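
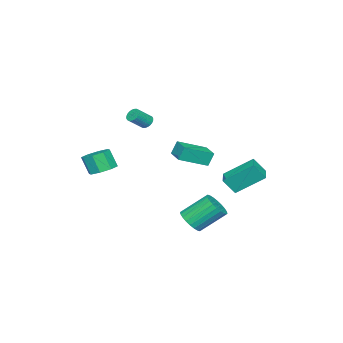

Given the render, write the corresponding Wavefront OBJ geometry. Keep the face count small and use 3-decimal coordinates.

v -1.712 0.853 1.139
v -1.987 1.09 2.028
v -0.863 1.797 1.15
v -1.138 2.034 2.038
v -0.402 -0.334 1.862
v -0.677 -0.097 2.75
v 0.447 0.61 1.872
v 0.172 0.847 2.761
v -3.419 -3.653 2.651
v -3.06 -3.362 2.434
v -2.223 -3.815 3.213
v -2.581 -4.107 3.429
v -3.128 -3.241 2.577
v -2.29 -3.694 3.356
v -3.239 -3.183 2.731
v -2.402 -3.636 3.51
v -3.378 -3.196 2.873
v -2.541 -3.649 3.652
v -3.523 -3.279 2.981
v -2.686 -3.732 3.76
v -3.653 -3.419 3.039
v -2.815 -3.872 3.817
v -3.746 -3.595 3.037
v -2.909 -4.048 3.816
v -3.79 -3.779 2.977
v -2.952 -4.232 3.755
v -3.777 -3.945 2.867
v -2.94 -4.398 3.646
v -3.71 -4.066 2.724
v -2.872 -4.519 3.503
v -3.598 -4.124 2.57
v -2.761 -4.577 3.349
v -3.459 -4.111 2.428
v -2.622 -4.564 3.207
v -3.314 -4.028 2.32
v -2.477 -4.481 3.099
v -3.185 -3.888 2.263
v -2.347 -4.341 3.041
v -3.091 -3.712 2.264
v -2.254 -4.165 3.043
v -3.048 -3.528 2.325
v -2.21 -3.981 3.103
v 2.737 -2.908 1.192
v 3.541 -2.622 1.364
v 3.486 -3.166 2.521
v 2.683 -3.452 2.348
v 3.071 -2.187 1.547
v 3.016 -2.732 2.704
v 2.405 -2.174 1.521
v 2.35 -2.719 2.678
v 1.935 -2.591 1.302
v 1.88 -3.136 2.459
v 1.934 -3.194 1.019
v 1.879 -3.738 2.176
v 2.404 -3.628 0.836
v 2.349 -4.173 1.993
v 3.07 -3.641 0.862
v 3.015 -4.186 2.019
v 3.54 -3.224 1.081
v 3.485 -3.769 2.238
v 3.463 3.027 -1.18
v 3.913 2.665 -0.542
v 3.127 3.872 0.697
v 2.677 4.233 0.06
v 4.124 2.906 -0.643
v 3.338 4.112 0.597
v 4.234 3.165 -0.825
v 3.448 4.372 0.414
v 4.227 3.403 -1.061
v 3.441 4.61 0.178
v 4.104 3.584 -1.316
v 3.318 4.791 -0.076
v 3.883 3.68 -1.549
v 3.097 4.887 -0.31
v 3.598 3.676 -1.727
v 2.812 4.883 -0.487
v 3.293 3.574 -1.821
v 2.506 4.781 -0.581
v 3.013 3.388 -1.817
v 2.227 4.595 -0.578
v 2.802 3.148 -1.717
v 2.016 4.354 -0.477
v 2.692 2.888 -1.534
v 1.906 4.095 -0.295
v 2.699 2.65 -1.298
v 1.913 3.857 -0.059
v 2.822 2.469 -1.044
v 2.036 3.676 0.196
v 3.043 2.373 -0.81
v 2.257 3.58 0.429
v 3.328 2.377 -0.633
v 2.542 3.584 0.607
v 3.634 2.479 -0.539
v 2.847 3.686 0.701
v -3.728 2.086 -1.512
v -4.445 3.671 -0.232
v -2.699 2.596 -1.568
v -3.417 4.181 -0.288
v -3.363 1.459 -0.532
v -4.081 3.044 0.748
v -2.335 1.969 -0.588
v -3.052 3.554 0.692
f 2 4 1
f 5 2 1
f 1 4 3
f 3 5 1
f 2 8 4
f 6 2 5
f 6 8 2
f 4 8 3
f 7 5 3
f 3 8 7
f 7 6 5
f 8 6 7
f 10 9 13
f 10 13 11
f 11 13 14
f 11 14 12
f 13 9 15
f 13 15 14
f 14 15 16
f 14 16 12
f 15 9 17
f 15 17 16
f 16 17 18
f 16 18 12
f 17 9 19
f 17 19 18
f 18 19 20
f 18 20 12
f 19 9 21
f 19 21 20
f 20 21 22
f 20 22 12
f 21 9 23
f 21 23 22
f 22 23 24
f 22 24 12
f 23 9 25
f 23 25 24
f 24 25 26
f 24 26 12
f 25 9 27
f 25 27 26
f 26 27 28
f 26 28 12
f 27 9 29
f 27 29 28
f 28 29 30
f 28 30 12
f 29 9 31
f 29 31 30
f 30 31 32
f 30 32 12
f 31 9 33
f 31 33 32
f 32 33 34
f 32 34 12
f 33 9 35
f 33 35 34
f 34 35 36
f 34 36 12
f 35 9 37
f 35 37 36
f 36 37 38
f 36 38 12
f 37 9 39
f 37 39 38
f 38 39 40
f 38 40 12
f 39 9 41
f 39 41 40
f 40 41 42
f 40 42 12
f 41 9 10
f 41 10 42
f 42 10 11
f 42 11 12
f 44 43 47
f 44 47 45
f 45 47 48
f 45 48 46
f 47 43 49
f 47 49 48
f 48 49 50
f 48 50 46
f 49 43 51
f 49 51 50
f 50 51 52
f 50 52 46
f 51 43 53
f 51 53 52
f 52 53 54
f 52 54 46
f 53 43 55
f 53 55 54
f 54 55 56
f 54 56 46
f 55 43 57
f 55 57 56
f 56 57 58
f 56 58 46
f 57 43 59
f 57 59 58
f 58 59 60
f 58 60 46
f 59 43 44
f 59 44 60
f 60 44 45
f 60 45 46
f 62 61 65
f 62 65 63
f 63 65 66
f 63 66 64
f 65 61 67
f 65 67 66
f 66 67 68
f 66 68 64
f 67 61 69
f 67 69 68
f 68 69 70
f 68 70 64
f 69 61 71
f 69 71 70
f 70 71 72
f 70 72 64
f 71 61 73
f 71 73 72
f 72 73 74
f 72 74 64
f 73 61 75
f 73 75 74
f 74 75 76
f 74 76 64
f 75 61 77
f 75 77 76
f 76 77 78
f 76 78 64
f 77 61 79
f 77 79 78
f 78 79 80
f 78 80 64
f 79 61 81
f 79 81 80
f 80 81 82
f 80 82 64
f 81 61 83
f 81 83 82
f 82 83 84
f 82 84 64
f 83 61 85
f 83 85 84
f 84 85 86
f 84 86 64
f 85 61 87
f 85 87 86
f 86 87 88
f 86 88 64
f 87 61 89
f 87 89 88
f 88 89 90
f 88 90 64
f 89 61 91
f 89 91 90
f 90 91 92
f 90 92 64
f 91 61 93
f 91 93 92
f 92 93 94
f 92 94 64
f 93 61 62
f 93 62 94
f 94 62 63
f 94 63 64
f 96 98 95
f 99 96 95
f 95 98 97
f 97 99 95
f 96 102 98
f 100 96 99
f 100 102 96
f 98 102 97
f 101 99 97
f 97 102 101
f 101 100 99
f 102 100 101



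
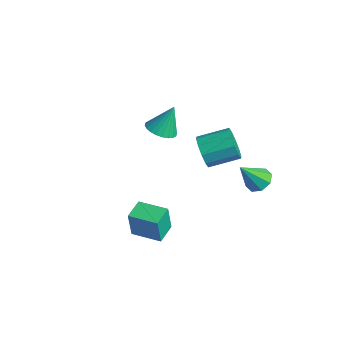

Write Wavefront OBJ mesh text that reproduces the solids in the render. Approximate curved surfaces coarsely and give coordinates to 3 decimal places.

v -0.23 -3.296 -3.21
v -0.106 -3.555 -1.585
v 1.122 -2.387 -3.168
v 1.246 -2.646 -1.543
v 0.434 -4.274 -3.417
v 0.558 -4.533 -1.792
v 1.786 -3.365 -3.375
v 1.91 -3.624 -1.75
v 1.148 -0.631 1.976
v 1.412 -1.04 2.803
v 2.055 0.442 3.332
v 1.792 0.851 2.504
v 1.86 -1.098 2.419
v 2.504 0.384 2.948
v 2.037 -0.978 1.866
v 2.68 0.505 2.394
v 1.874 -0.725 1.354
v 2.517 0.758 1.883
v 1.434 -0.436 1.08
v 2.077 1.046 1.609
v 0.885 -0.222 1.148
v 1.528 1.26 1.677
v 0.436 -0.164 1.532
v 1.08 1.318 2.061
v 0.26 -0.285 2.086
v 0.903 1.198 2.614
v 0.423 -0.538 2.597
v 1.066 0.945 3.126
v 0.863 -0.826 2.871
v 1.506 0.656 3.4
v -3.67 -0.257 0.233
v -3.004 0.272 -0.059
v -3.53 0.457 1.847
v -3.284 0.473 -0.124
v -3.624 0.563 -0.134
v -3.97 0.528 -0.088
v -4.271 0.374 0.006
v -4.48 0.123 0.136
v -4.566 -0.185 0.28
v -4.516 -0.505 0.417
v -4.337 -0.786 0.526
v -4.056 -0.988 0.59
v -3.717 -1.078 0.601
v -3.371 -1.043 0.555
v -3.07 -0.888 0.46
v -2.861 -0.638 0.331
v -2.774 -0.329 0.187
v -2.825 -0.01 0.05
v 3.124 1.434 0.355
v 3.84 1.168 0.194
v 3.036 0.366 1.725
v 3.848 1.639 0.561
v 3.433 1.989 0.807
v 2.837 2.015 0.789
v 2.409 1.7 0.516
v 2.4 1.23 0.148
v 2.816 0.879 -0.098
v 3.412 0.853 -0.079
f 2 4 1
f 5 2 1
f 1 4 3
f 3 5 1
f 2 8 4
f 6 2 5
f 6 8 2
f 4 8 3
f 7 5 3
f 3 8 7
f 7 6 5
f 8 6 7
f 10 9 13
f 10 13 11
f 11 13 14
f 11 14 12
f 13 9 15
f 13 15 14
f 14 15 16
f 14 16 12
f 15 9 17
f 15 17 16
f 16 17 18
f 16 18 12
f 17 9 19
f 17 19 18
f 18 19 20
f 18 20 12
f 19 9 21
f 19 21 20
f 20 21 22
f 20 22 12
f 21 9 23
f 21 23 22
f 22 23 24
f 22 24 12
f 23 9 25
f 23 25 24
f 24 25 26
f 24 26 12
f 25 9 27
f 25 27 26
f 26 27 28
f 26 28 12
f 27 9 29
f 27 29 28
f 28 29 30
f 28 30 12
f 29 9 10
f 29 10 30
f 30 10 11
f 30 11 12
f 32 31 34
f 32 34 33
f 34 31 35
f 34 35 33
f 35 31 36
f 35 36 33
f 36 31 37
f 36 37 33
f 37 31 38
f 37 38 33
f 38 31 39
f 38 39 33
f 39 31 40
f 39 40 33
f 40 31 41
f 40 41 33
f 41 31 42
f 41 42 33
f 42 31 43
f 42 43 33
f 43 31 44
f 43 44 33
f 44 31 45
f 44 45 33
f 45 31 46
f 45 46 33
f 46 31 47
f 46 47 33
f 47 31 48
f 47 48 33
f 48 31 32
f 48 32 33
f 50 49 52
f 50 52 51
f 52 49 53
f 52 53 51
f 53 49 54
f 53 54 51
f 54 49 55
f 54 55 51
f 55 49 56
f 55 56 51
f 56 49 57
f 56 57 51
f 57 49 58
f 57 58 51
f 58 49 50
f 58 50 51



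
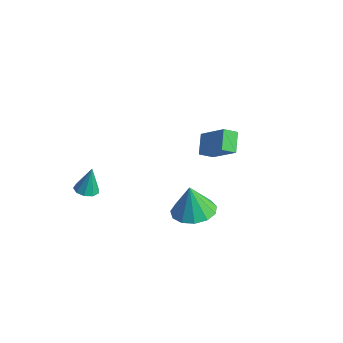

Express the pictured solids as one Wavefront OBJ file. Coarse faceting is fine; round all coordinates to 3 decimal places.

v -3.745 -3.168 -2.432
v -3.144 -2.936 -2.517
v -3.715 -2.732 -1.028
v -3.444 -2.62 -2.609
v -3.885 -2.561 -2.618
v -4.26 -2.786 -2.539
v -4.395 -3.19 -2.411
v -4.226 -3.584 -2.292
v -3.832 -3.783 -2.238
v -3.398 -3.695 -2.275
v -3.126 -3.36 -2.385
v -0.512 1.549 -1.159
v -1.095 2.409 -0.558
v -0.091 2.135 -1.59
v -0.674 2.995 -0.989
v 0.914 1.545 0.229
v 0.331 2.405 0.83
v 1.335 2.131 -0.202
v 0.752 2.991 0.399
v 2.669 -2.715 0.174
v 3.392 -3.519 0.379
v 2.331 -2.625 1.726
v 3.707 -2.986 0.416
v 3.693 -2.368 0.377
v 3.353 -1.86 0.273
v 2.797 -1.623 0.138
v 2.199 -1.734 0.015
v 1.751 -2.156 -0.058
v 1.594 -2.755 -0.057
v 1.779 -3.342 0.017
v 2.246 -3.73 0.142
v 2.847 -3.796 0.277
f 2 1 4
f 2 4 3
f 4 1 5
f 4 5 3
f 5 1 6
f 5 6 3
f 6 1 7
f 6 7 3
f 7 1 8
f 7 8 3
f 8 1 9
f 8 9 3
f 9 1 10
f 9 10 3
f 10 1 11
f 10 11 3
f 11 1 2
f 11 2 3
f 13 15 12
f 16 13 12
f 12 15 14
f 14 16 12
f 13 19 15
f 17 13 16
f 17 19 13
f 15 19 14
f 18 16 14
f 14 19 18
f 18 17 16
f 19 17 18
f 21 20 23
f 21 23 22
f 23 20 24
f 23 24 22
f 24 20 25
f 24 25 22
f 25 20 26
f 25 26 22
f 26 20 27
f 26 27 22
f 27 20 28
f 27 28 22
f 28 20 29
f 28 29 22
f 29 20 30
f 29 30 22
f 30 20 31
f 30 31 22
f 31 20 32
f 31 32 22
f 32 20 21
f 32 21 22



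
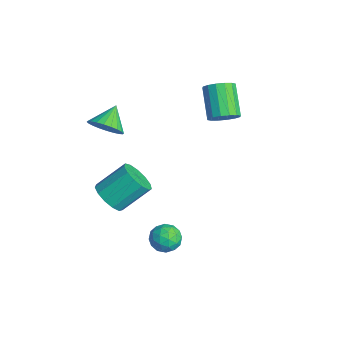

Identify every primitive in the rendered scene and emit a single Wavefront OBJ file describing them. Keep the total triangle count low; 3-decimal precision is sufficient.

v 3.508 -1.76 -4.052
v 4.264 -2.175 -4.324
v 3.276 -2.825 -3.076
v 4.032 -3.24 -3.348
v 4.082 -2.456 -2.9
v 4.226 -1.798 -3.503
v 3.314 -3.202 -3.897
v 3.458 -2.544 -4.5
v 4.144 -3.066 -4.228
v 4.619 -2.605 -3.612
v 2.921 -2.395 -3.788
v 3.396 -1.934 -3.172
v 3.907 -1.874 -4.274
v 3.633 -3.126 -3.126
v 3.663 -2.665 -2.863
v 4.107 -2.909 -3.023
v 3.884 -1.653 -3.791
v 4.329 -1.896 -3.951
v 4.222 -2.062 -3.114
v 3.211 -3.104 -3.449
v 3.656 -3.347 -3.609
v 3.433 -2.091 -4.377
v 3.877 -2.335 -4.537
v 3.318 -2.938 -4.286
v 4.28 -2.642 -4.378
v 4.144 -3.268 -3.804
v 3.722 -3.245 -4.126
v 3.806 -2.859 -4.481
v 4.56 -2.371 -4.015
v 4.423 -2.997 -3.442
v 4.453 -2.536 -3.178
v 4.537 -2.149 -3.533
v 4.489 -2.895 -3.959
v 3.117 -2.003 -3.958
v 2.98 -2.629 -3.385
v 3.003 -2.851 -3.867
v 3.087 -2.464 -4.222
v 3.396 -1.732 -3.596
v 3.26 -2.358 -3.022
v 3.734 -2.141 -2.919
v 3.818 -1.755 -3.274
v 3.051 -2.105 -3.441
v 0.026 -4.416 2.651
v 0.608 -4.661 3.44
v -0.806 -3.564 3.529
v 0.793 -4.34 3.304
v 0.861 -4.031 3.069
v 0.802 -3.781 2.77
v 0.625 -3.627 2.454
v 0.357 -3.594 2.167
v 0.039 -3.685 1.954
v -0.282 -3.888 1.847
v -0.555 -4.171 1.862
v -0.74 -4.492 1.998
v -0.809 -4.801 2.233
v -0.75 -5.051 2.531
v -0.573 -5.205 2.848
v -0.305 -5.238 3.135
v 0.014 -5.147 3.348
v 0.334 -4.944 3.455
v 0.479 -4.461 -2.681
v 1.255 -4.918 -2.14
v 1.276 -3.335 -0.837
v 0.501 -2.879 -1.379
v 1.514 -4.582 -2.552
v 1.536 -2.999 -1.249
v 1.446 -4.208 -3.005
v 1.467 -2.625 -1.702
v 1.07 -3.914 -3.356
v 1.091 -2.332 -2.053
v 0.507 -3.794 -3.492
v 0.528 -2.212 -2.189
v -0.065 -3.886 -3.371
v -0.044 -2.304 -2.068
v -0.464 -4.161 -3.031
v -0.443 -2.578 -1.728
v -0.563 -4.531 -2.58
v -0.542 -2.948 -1.277
v -0.332 -4.878 -2.161
v -0.311 -3.296 -0.859
v 0.157 -5.094 -1.908
v 0.179 -3.511 -0.605
v 0.749 -5.108 -1.9
v 0.77 -3.526 -0.597
v 0.435 1.826 2.038
v 0.956 2.329 2.538
v -0.574 2.598 3.861
v -1.095 2.094 3.362
v 0.755 2.618 2.248
v -0.774 2.886 3.572
v 0.469 2.694 1.902
v -1.06 2.963 3.225
v 0.174 2.538 1.593
v -1.355 2.807 2.916
v -0.052 2.191 1.402
v -1.581 2.46 2.726
v -0.147 1.746 1.383
v -1.676 2.015 2.706
v -0.086 1.322 1.539
v -1.616 1.591 2.862
v 0.114 1.034 1.828
v -1.415 1.302 3.152
v 0.4 0.957 2.175
v -1.129 1.226 3.498
v 0.695 1.113 2.484
v -0.834 1.382 3.807
v 0.921 1.46 2.674
v -0.608 1.729 3.998
v 1.016 1.905 2.694
v -0.513 2.174 4.017
f 1 38 17
f 38 12 41
f 17 41 6
f 38 41 17
f 1 17 13
f 17 6 18
f 13 18 2
f 17 18 13
f 1 13 22
f 13 2 23
f 22 23 8
f 13 23 22
f 1 22 34
f 22 8 37
f 34 37 11
f 22 37 34
f 1 34 38
f 34 11 42
f 38 42 12
f 34 42 38
f 2 18 29
f 18 6 32
f 29 32 10
f 18 32 29
f 6 41 19
f 41 12 40
f 19 40 5
f 41 40 19
f 12 42 39
f 42 11 35
f 39 35 3
f 42 35 39
f 11 37 36
f 37 8 24
f 36 24 7
f 37 24 36
f 8 23 28
f 23 2 25
f 28 25 9
f 23 25 28
f 4 30 16
f 30 10 31
f 16 31 5
f 30 31 16
f 4 16 14
f 16 5 15
f 14 15 3
f 16 15 14
f 4 14 21
f 14 3 20
f 21 20 7
f 14 20 21
f 4 21 26
f 21 7 27
f 26 27 9
f 21 27 26
f 4 26 30
f 26 9 33
f 30 33 10
f 26 33 30
f 5 31 19
f 31 10 32
f 19 32 6
f 31 32 19
f 3 15 39
f 15 5 40
f 39 40 12
f 15 40 39
f 7 20 36
f 20 3 35
f 36 35 11
f 20 35 36
f 9 27 28
f 27 7 24
f 28 24 8
f 27 24 28
f 10 33 29
f 33 9 25
f 29 25 2
f 33 25 29
f 44 43 46
f 44 46 45
f 46 43 47
f 46 47 45
f 47 43 48
f 47 48 45
f 48 43 49
f 48 49 45
f 49 43 50
f 49 50 45
f 50 43 51
f 50 51 45
f 51 43 52
f 51 52 45
f 52 43 53
f 52 53 45
f 53 43 54
f 53 54 45
f 54 43 55
f 54 55 45
f 55 43 56
f 55 56 45
f 56 43 57
f 56 57 45
f 57 43 58
f 57 58 45
f 58 43 59
f 58 59 45
f 59 43 60
f 59 60 45
f 60 43 44
f 60 44 45
f 62 61 65
f 62 65 63
f 63 65 66
f 63 66 64
f 65 61 67
f 65 67 66
f 66 67 68
f 66 68 64
f 67 61 69
f 67 69 68
f 68 69 70
f 68 70 64
f 69 61 71
f 69 71 70
f 70 71 72
f 70 72 64
f 71 61 73
f 71 73 72
f 72 73 74
f 72 74 64
f 73 61 75
f 73 75 74
f 74 75 76
f 74 76 64
f 75 61 77
f 75 77 76
f 76 77 78
f 76 78 64
f 77 61 79
f 77 79 78
f 78 79 80
f 78 80 64
f 79 61 81
f 79 81 80
f 80 81 82
f 80 82 64
f 81 61 83
f 81 83 82
f 82 83 84
f 82 84 64
f 83 61 62
f 83 62 84
f 84 62 63
f 84 63 64
f 86 85 89
f 86 89 87
f 87 89 90
f 87 90 88
f 89 85 91
f 89 91 90
f 90 91 92
f 90 92 88
f 91 85 93
f 91 93 92
f 92 93 94
f 92 94 88
f 93 85 95
f 93 95 94
f 94 95 96
f 94 96 88
f 95 85 97
f 95 97 96
f 96 97 98
f 96 98 88
f 97 85 99
f 97 99 98
f 98 99 100
f 98 100 88
f 99 85 101
f 99 101 100
f 100 101 102
f 100 102 88
f 101 85 103
f 101 103 102
f 102 103 104
f 102 104 88
f 103 85 105
f 103 105 104
f 104 105 106
f 104 106 88
f 105 85 107
f 105 107 106
f 106 107 108
f 106 108 88
f 107 85 109
f 107 109 108
f 108 109 110
f 108 110 88
f 109 85 86
f 109 86 110
f 110 86 87
f 110 87 88



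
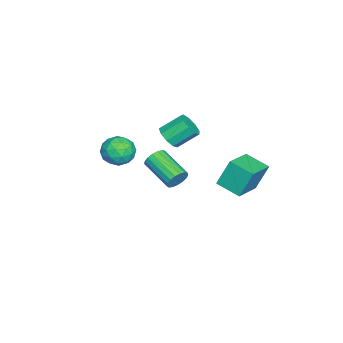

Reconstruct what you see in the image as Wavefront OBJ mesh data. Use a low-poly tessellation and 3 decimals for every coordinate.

v -1.959 -0.412 2.486
v -1.481 -0.672 3.03
v -1.922 0.372 3.918
v -2.401 0.632 3.374
v -1.236 -0.315 2.731
v -1.677 0.73 3.619
v -1.329 -0.003 2.317
v -1.771 1.042 3.205
v -1.718 0.118 1.983
v -2.159 1.162 2.87
v -2.219 -0.01 1.883
v -2.661 1.035 2.771
v -2.599 -0.326 2.066
v -3.04 0.719 2.954
v -2.679 -0.682 2.446
v -3.121 0.362 3.333
v -2.423 -0.912 2.844
v -2.864 0.132 3.732
v -1.95 -0.908 3.075
v -2.391 0.136 3.963
v 2.103 1.157 2.32
v 2.334 0.77 1.852
v 1.309 -0.664 2.532
v 1.077 -0.277 3
v 2.537 0.735 2.085
v 1.512 -0.7 2.765
v 2.641 0.797 2.372
v 1.616 -0.638 3.051
v 2.622 0.941 2.647
v 1.596 -0.494 3.326
v 2.483 1.135 2.847
v 1.458 -0.3 3.526
v 2.257 1.334 2.926
v 1.232 -0.101 3.606
v 1.996 1.492 2.867
v 0.971 0.058 3.547
v 1.76 1.574 2.682
v 0.734 0.139 3.362
v 1.602 1.56 2.415
v 0.576 0.126 3.094
v 1.558 1.454 2.126
v 0.533 0.02 2.805
v 1.64 1.28 1.881
v 0.614 -0.155 2.56
v 1.827 1.078 1.737
v 0.802 -0.357 2.416
v 2.078 0.894 1.726
v 1.052 -0.541 2.406
v -1.841 -2.256 1.856
v -0.864 -2.376 1.948
v -1.896 -3.484 0.832
v -0.919 -3.604 0.924
v -1.516 -3.813 1.684
v -1.482 -3.054 2.316
v -1.278 -2.806 0.464
v -1.244 -2.047 1.096
v -0.516 -2.716 1.087
v -0.663 -3.338 1.841
v -2.097 -2.522 0.939
v -2.244 -3.144 1.693
v -1.348 -2.208 1.992
v -1.412 -3.652 0.788
v -1.763 -3.774 1.235
v -1.189 -3.845 1.289
v -1.711 -2.607 2.208
v -1.137 -2.677 2.262
v -1.52 -3.521 2.107
v -1.623 -3.183 0.518
v -1.049 -3.253 0.572
v -1.571 -2.015 1.491
v -0.997 -2.086 1.545
v -1.24 -2.339 0.673
v -0.569 -2.479 1.54
v -0.601 -3.2 0.938
v -0.812 -2.731 0.668
v -0.792 -2.285 1.039
v -0.656 -2.844 1.983
v -0.688 -3.566 1.381
v -1.039 -3.688 1.828
v -1.019 -3.242 2.2
v -0.451 -3.044 1.477
v -2.072 -2.294 1.399
v -2.104 -3.016 0.797
v -1.741 -2.618 0.58
v -1.721 -2.172 0.952
v -2.159 -2.66 1.842
v -2.191 -3.381 1.24
v -1.968 -3.575 1.741
v -1.948 -3.129 2.112
v -2.309 -2.816 1.303
v -3.321 2.678 -0.817
v -3.631 3.297 0.757
v -2.857 3.995 -1.244
v -3.168 4.614 0.33
v -1.552 2.226 -0.29
v -1.863 2.845 1.284
v -1.089 3.543 -0.717
v -1.399 4.162 0.857
f 2 1 5
f 2 5 3
f 3 5 6
f 3 6 4
f 5 1 7
f 5 7 6
f 6 7 8
f 6 8 4
f 7 1 9
f 7 9 8
f 8 9 10
f 8 10 4
f 9 1 11
f 9 11 10
f 10 11 12
f 10 12 4
f 11 1 13
f 11 13 12
f 12 13 14
f 12 14 4
f 13 1 15
f 13 15 14
f 14 15 16
f 14 16 4
f 15 1 17
f 15 17 16
f 16 17 18
f 16 18 4
f 17 1 19
f 17 19 18
f 18 19 20
f 18 20 4
f 19 1 2
f 19 2 20
f 20 2 3
f 20 3 4
f 22 21 25
f 22 25 23
f 23 25 26
f 23 26 24
f 25 21 27
f 25 27 26
f 26 27 28
f 26 28 24
f 27 21 29
f 27 29 28
f 28 29 30
f 28 30 24
f 29 21 31
f 29 31 30
f 30 31 32
f 30 32 24
f 31 21 33
f 31 33 32
f 32 33 34
f 32 34 24
f 33 21 35
f 33 35 34
f 34 35 36
f 34 36 24
f 35 21 37
f 35 37 36
f 36 37 38
f 36 38 24
f 37 21 39
f 37 39 38
f 38 39 40
f 38 40 24
f 39 21 41
f 39 41 40
f 40 41 42
f 40 42 24
f 41 21 43
f 41 43 42
f 42 43 44
f 42 44 24
f 43 21 45
f 43 45 44
f 44 45 46
f 44 46 24
f 45 21 47
f 45 47 46
f 46 47 48
f 46 48 24
f 47 21 22
f 47 22 48
f 48 22 23
f 48 23 24
f 49 86 65
f 86 60 89
f 65 89 54
f 86 89 65
f 49 65 61
f 65 54 66
f 61 66 50
f 65 66 61
f 49 61 70
f 61 50 71
f 70 71 56
f 61 71 70
f 49 70 82
f 70 56 85
f 82 85 59
f 70 85 82
f 49 82 86
f 82 59 90
f 86 90 60
f 82 90 86
f 50 66 77
f 66 54 80
f 77 80 58
f 66 80 77
f 54 89 67
f 89 60 88
f 67 88 53
f 89 88 67
f 60 90 87
f 90 59 83
f 87 83 51
f 90 83 87
f 59 85 84
f 85 56 72
f 84 72 55
f 85 72 84
f 56 71 76
f 71 50 73
f 76 73 57
f 71 73 76
f 52 78 64
f 78 58 79
f 64 79 53
f 78 79 64
f 52 64 62
f 64 53 63
f 62 63 51
f 64 63 62
f 52 62 69
f 62 51 68
f 69 68 55
f 62 68 69
f 52 69 74
f 69 55 75
f 74 75 57
f 69 75 74
f 52 74 78
f 74 57 81
f 78 81 58
f 74 81 78
f 53 79 67
f 79 58 80
f 67 80 54
f 79 80 67
f 51 63 87
f 63 53 88
f 87 88 60
f 63 88 87
f 55 68 84
f 68 51 83
f 84 83 59
f 68 83 84
f 57 75 76
f 75 55 72
f 76 72 56
f 75 72 76
f 58 81 77
f 81 57 73
f 77 73 50
f 81 73 77
f 92 94 91
f 95 92 91
f 91 94 93
f 93 95 91
f 92 98 94
f 96 92 95
f 96 98 92
f 94 98 93
f 97 95 93
f 93 98 97
f 97 96 95
f 98 96 97



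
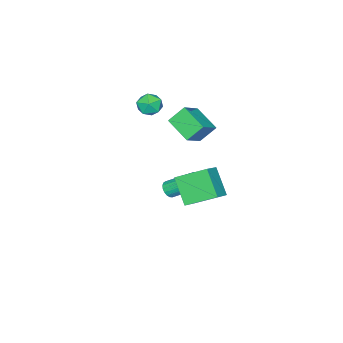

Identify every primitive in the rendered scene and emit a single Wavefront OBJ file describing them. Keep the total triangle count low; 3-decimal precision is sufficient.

v 0.39 -1.186 -3.129
v 0.94 -0.91 -3.204
v 0.28 0.743 -1.945
v -0.27 0.466 -1.871
v 0.791 -0.809 -3.414
v 0.131 0.844 -2.155
v 0.564 -0.784 -3.567
v -0.096 0.869 -2.309
v 0.301 -0.837 -3.634
v -0.359 0.815 -2.375
v 0.057 -0.961 -3.601
v -0.603 0.692 -2.342
v -0.122 -1.128 -3.474
v -0.782 0.525 -2.215
v -0.199 -1.308 -3.279
v -0.859 0.345 -2.02
v -0.16 -1.463 -3.055
v -0.82 0.19 -1.796
v -0.011 -1.564 -2.845
v -0.671 0.089 -1.586
v 0.216 -1.589 -2.691
v -0.444 0.064 -1.433
v 0.479 -1.535 -2.625
v -0.181 0.117 -1.366
v 0.723 -1.412 -2.658
v 0.063 0.241 -1.399
v 0.902 -1.245 -2.785
v 0.242 0.408 -1.526
v 0.979 -1.065 -2.98
v 0.319 0.588 -1.721
v 4.107 3.576 0.286
v 3.504 2.363 1.757
v 3.195 5.194 1.246
v 2.592 3.981 2.717
v 5.328 3.839 1.003
v 4.725 2.626 2.474
v 4.416 5.457 1.963
v 3.813 4.244 3.434
v -0.484 1.68 3.314
v -0.86 0.003 4.075
v 0.93 1.788 4.253
v 0.553 0.111 5.014
v 0.247 1.049 2.286
v -0.13 -0.628 3.047
v 1.66 1.157 3.225
v 1.284 -0.52 3.986
v -0.522 -2.689 2.767
v 0.085 -3.389 2.64
v -1.545 -3.671 3.3
v -0.938 -4.371 3.173
v -0.78 -3.73 3.836
v -0.148 -3.123 3.507
v -1.312 -3.937 2.433
v -0.68 -3.33 2.104
v -0.403 -4.161 2.434
v -0.074 -4.033 3.301
v -1.386 -3.027 2.639
v -1.057 -2.899 3.506
f 2 1 5
f 2 5 3
f 3 5 6
f 3 6 4
f 5 1 7
f 5 7 6
f 6 7 8
f 6 8 4
f 7 1 9
f 7 9 8
f 8 9 10
f 8 10 4
f 9 1 11
f 9 11 10
f 10 11 12
f 10 12 4
f 11 1 13
f 11 13 12
f 12 13 14
f 12 14 4
f 13 1 15
f 13 15 14
f 14 15 16
f 14 16 4
f 15 1 17
f 15 17 16
f 16 17 18
f 16 18 4
f 17 1 19
f 17 19 18
f 18 19 20
f 18 20 4
f 19 1 21
f 19 21 20
f 20 21 22
f 20 22 4
f 21 1 23
f 21 23 22
f 22 23 24
f 22 24 4
f 23 1 25
f 23 25 24
f 24 25 26
f 24 26 4
f 25 1 27
f 25 27 26
f 26 27 28
f 26 28 4
f 27 1 29
f 27 29 28
f 28 29 30
f 28 30 4
f 29 1 2
f 29 2 30
f 30 2 3
f 30 3 4
f 32 34 31
f 35 32 31
f 31 34 33
f 33 35 31
f 32 38 34
f 36 32 35
f 36 38 32
f 34 38 33
f 37 35 33
f 33 38 37
f 37 36 35
f 38 36 37
f 40 42 39
f 43 40 39
f 39 42 41
f 41 43 39
f 40 46 42
f 44 40 43
f 44 46 40
f 42 46 41
f 45 43 41
f 41 46 45
f 45 44 43
f 46 44 45
f 47 58 52
f 47 52 48
f 47 48 54
f 47 54 57
f 47 57 58
f 48 52 56
f 52 58 51
f 58 57 49
f 57 54 53
f 54 48 55
f 50 56 51
f 50 51 49
f 50 49 53
f 50 53 55
f 50 55 56
f 51 56 52
f 49 51 58
f 53 49 57
f 55 53 54
f 56 55 48



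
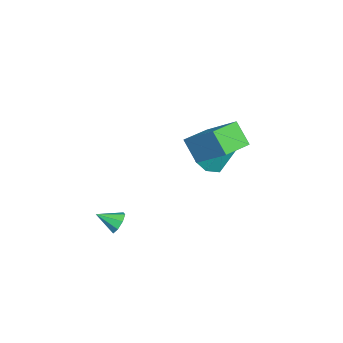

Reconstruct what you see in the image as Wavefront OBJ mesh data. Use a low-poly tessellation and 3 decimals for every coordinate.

v -1.338 -1.539 -2.444
v -0.838 -1.672 -2.786
v -1.222 -2.521 -1.896
v -0.729 -1.437 -2.389
v -0.976 -1.262 -2.024
v -1.435 -1.25 -1.905
v -1.837 -1.407 -2.102
v -1.947 -1.642 -2.499
v -1.699 -1.817 -2.864
v -1.24 -1.829 -2.983
v -1.389 1.915 2.001
v -1.905 1.265 3.041
v -2.577 2.743 1.929
v -3.094 2.093 2.968
v -0.486 3.327 3.332
v -1.003 2.677 4.371
v -1.675 4.155 3.259
v -2.191 3.505 4.299
v -4.32 2.024 -0.132
v -4.725 2.722 1.238
v -3.71 2.591 -0.24
v -4.115 3.289 1.13
v -3.745 1.491 0.31
v -4.15 2.189 1.68
v -3.135 2.058 0.202
v -3.54 2.756 1.572
f 2 1 4
f 2 4 3
f 4 1 5
f 4 5 3
f 5 1 6
f 5 6 3
f 6 1 7
f 6 7 3
f 7 1 8
f 7 8 3
f 8 1 9
f 8 9 3
f 9 1 10
f 9 10 3
f 10 1 2
f 10 2 3
f 12 14 11
f 15 12 11
f 11 14 13
f 13 15 11
f 12 18 14
f 16 12 15
f 16 18 12
f 14 18 13
f 17 15 13
f 13 18 17
f 17 16 15
f 18 16 17
f 20 22 19
f 23 20 19
f 19 22 21
f 21 23 19
f 20 26 22
f 24 20 23
f 24 26 20
f 22 26 21
f 25 23 21
f 21 26 25
f 25 24 23
f 26 24 25



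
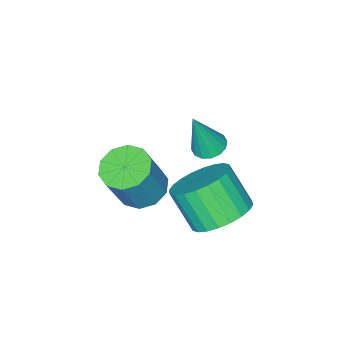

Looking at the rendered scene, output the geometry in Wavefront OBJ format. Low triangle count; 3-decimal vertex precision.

v 2.193 -0.903 -0.03
v 2.741 -1 -0.224
v 2.747 -1.097 1.63
v 2.724 -0.698 -0.183
v 2.565 -0.45 -0.101
v 2.306 -0.324 0
v 2.017 -0.353 0.094
v 1.774 -0.53 0.154
v 1.644 -0.806 0.165
v 1.661 -1.108 0.124
v 1.821 -1.355 0.042
v 2.08 -1.481 -0.06
v 2.369 -1.452 -0.153
v 2.612 -1.276 -0.213
v 2.521 0.015 -2.888
v 2.985 0.793 -2.282
v 3.004 -0.198 -1.026
v 2.539 -0.975 -1.632
v 2.573 0.871 -2.214
v 2.591 -0.12 -0.958
v 2.152 0.818 -2.249
v 2.171 -0.173 -0.993
v 1.788 0.643 -2.382
v 1.806 -0.347 -1.126
v 1.535 0.373 -2.591
v 1.553 -0.618 -1.335
v 1.432 0.048 -2.846
v 1.451 -0.942 -1.59
v 1.495 -0.281 -3.107
v 1.514 -1.272 -1.851
v 1.714 -0.566 -3.335
v 1.733 -1.557 -2.079
v 2.056 -0.762 -3.494
v 2.075 -1.753 -2.238
v 2.469 -0.84 -3.562
v 2.487 -1.831 -2.306
v 2.889 -0.787 -3.527
v 2.908 -1.778 -2.271
v 3.254 -0.613 -3.394
v 3.272 -1.603 -2.138
v 3.507 -0.342 -3.185
v 3.525 -1.333 -1.929
v 3.609 -0.018 -2.93
v 3.628 -1.008 -1.674
v 3.546 0.312 -2.669
v 3.565 -0.679 -1.413
v 3.327 0.597 -2.441
v 3.346 -0.394 -1.185
v 3.021 -3.07 -3.262
v 3.68 -2.545 -3.579
v 4.478 -2.505 -1.855
v 3.819 -3.03 -1.538
v 3.27 -2.216 -3.397
v 4.068 -2.176 -1.673
v 2.765 -2.213 -3.163
v 3.563 -2.173 -1.439
v 2.358 -2.537 -2.967
v 3.156 -2.497 -1.243
v 2.204 -3.065 -2.884
v 3.002 -3.025 -1.16
v 2.362 -3.595 -2.945
v 3.16 -3.555 -1.221
v 2.772 -3.924 -3.127
v 3.57 -3.884 -1.403
v 3.277 -3.927 -3.361
v 4.075 -3.887 -1.637
v 3.684 -3.603 -3.557
v 4.482 -3.563 -1.833
v 3.838 -3.075 -3.64
v 4.636 -3.035 -1.916
f 2 1 4
f 2 4 3
f 4 1 5
f 4 5 3
f 5 1 6
f 5 6 3
f 6 1 7
f 6 7 3
f 7 1 8
f 7 8 3
f 8 1 9
f 8 9 3
f 9 1 10
f 9 10 3
f 10 1 11
f 10 11 3
f 11 1 12
f 11 12 3
f 12 1 13
f 12 13 3
f 13 1 14
f 13 14 3
f 14 1 2
f 14 2 3
f 16 15 19
f 16 19 17
f 17 19 20
f 17 20 18
f 19 15 21
f 19 21 20
f 20 21 22
f 20 22 18
f 21 15 23
f 21 23 22
f 22 23 24
f 22 24 18
f 23 15 25
f 23 25 24
f 24 25 26
f 24 26 18
f 25 15 27
f 25 27 26
f 26 27 28
f 26 28 18
f 27 15 29
f 27 29 28
f 28 29 30
f 28 30 18
f 29 15 31
f 29 31 30
f 30 31 32
f 30 32 18
f 31 15 33
f 31 33 32
f 32 33 34
f 32 34 18
f 33 15 35
f 33 35 34
f 34 35 36
f 34 36 18
f 35 15 37
f 35 37 36
f 36 37 38
f 36 38 18
f 37 15 39
f 37 39 38
f 38 39 40
f 38 40 18
f 39 15 41
f 39 41 40
f 40 41 42
f 40 42 18
f 41 15 43
f 41 43 42
f 42 43 44
f 42 44 18
f 43 15 45
f 43 45 44
f 44 45 46
f 44 46 18
f 45 15 47
f 45 47 46
f 46 47 48
f 46 48 18
f 47 15 16
f 47 16 48
f 48 16 17
f 48 17 18
f 50 49 53
f 50 53 51
f 51 53 54
f 51 54 52
f 53 49 55
f 53 55 54
f 54 55 56
f 54 56 52
f 55 49 57
f 55 57 56
f 56 57 58
f 56 58 52
f 57 49 59
f 57 59 58
f 58 59 60
f 58 60 52
f 59 49 61
f 59 61 60
f 60 61 62
f 60 62 52
f 61 49 63
f 61 63 62
f 62 63 64
f 62 64 52
f 63 49 65
f 63 65 64
f 64 65 66
f 64 66 52
f 65 49 67
f 65 67 66
f 66 67 68
f 66 68 52
f 67 49 69
f 67 69 68
f 68 69 70
f 68 70 52
f 69 49 50
f 69 50 70
f 70 50 51
f 70 51 52



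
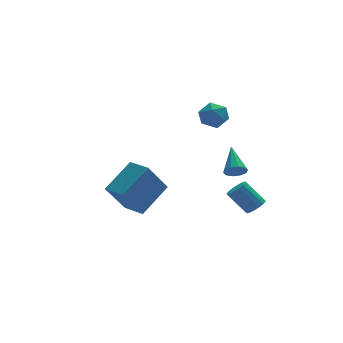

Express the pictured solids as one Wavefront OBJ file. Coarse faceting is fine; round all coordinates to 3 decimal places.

v 2.176 0.268 3.344
v 2.633 -0.264 3.656
v 1.287 -0.016 4.164
v 1.744 -0.548 4.476
v 1.912 0.197 4.556
v 2.461 0.372 4.049
v 1.459 -0.652 3.771
v 2.008 -0.477 3.264
v 2.19 -0.833 3.919
v 2.47 -0.308 4.405
v 1.45 0.028 3.415
v 1.73 0.553 3.901
v 2.783 -3.278 -0.368
v 3.24 -3.189 -0.096
v 2.535 -2.613 0.901
v 2.077 -2.702 0.628
v 3.204 -2.961 -0.253
v 2.499 -2.385 0.743
v 3.055 -2.818 -0.441
v 2.35 -2.242 0.555
v 2.833 -2.798 -0.61
v 2.128 -2.222 0.387
v 2.598 -2.906 -0.714
v 1.892 -2.331 0.283
v 2.412 -3.115 -0.725
v 1.706 -2.539 0.271
v 2.325 -3.367 -0.641
v 1.62 -2.791 0.356
v 2.361 -3.595 -0.483
v 1.656 -3.019 0.513
v 2.51 -3.738 -0.295
v 1.805 -3.162 0.701
v 2.732 -3.758 -0.127
v 2.027 -3.182 0.87
v 2.968 -3.649 -0.023
v 2.262 -3.074 0.974
v 3.154 -3.441 -0.011
v 2.448 -2.865 0.985
v 2.678 -1.038 0.698
v 2.997 -1.33 1.037
v 2.962 0.278 1.562
v 3.194 -1.208 0.788
v 3.193 -1.021 0.504
v 2.996 -0.841 0.294
v 2.677 -0.736 0.238
v 2.359 -0.746 0.358
v 2.163 -0.868 0.607
v 2.164 -1.055 0.891
v 2.361 -1.235 1.101
v 2.68 -1.34 1.157
v -2.541 -3.866 0.512
v -3.506 -4.199 2.007
v -3.009 -2.862 0.434
v -3.974 -3.196 1.929
v -1.206 -3.164 1.531
v -2.171 -3.498 3.026
v -1.674 -2.161 1.453
v -2.639 -2.494 2.948
f 1 12 6
f 1 6 2
f 1 2 8
f 1 8 11
f 1 11 12
f 2 6 10
f 6 12 5
f 12 11 3
f 11 8 7
f 8 2 9
f 4 10 5
f 4 5 3
f 4 3 7
f 4 7 9
f 4 9 10
f 5 10 6
f 3 5 12
f 7 3 11
f 9 7 8
f 10 9 2
f 14 13 17
f 14 17 15
f 15 17 18
f 15 18 16
f 17 13 19
f 17 19 18
f 18 19 20
f 18 20 16
f 19 13 21
f 19 21 20
f 20 21 22
f 20 22 16
f 21 13 23
f 21 23 22
f 22 23 24
f 22 24 16
f 23 13 25
f 23 25 24
f 24 25 26
f 24 26 16
f 25 13 27
f 25 27 26
f 26 27 28
f 26 28 16
f 27 13 29
f 27 29 28
f 28 29 30
f 28 30 16
f 29 13 31
f 29 31 30
f 30 31 32
f 30 32 16
f 31 13 33
f 31 33 32
f 32 33 34
f 32 34 16
f 33 13 35
f 33 35 34
f 34 35 36
f 34 36 16
f 35 13 37
f 35 37 36
f 36 37 38
f 36 38 16
f 37 13 14
f 37 14 38
f 38 14 15
f 38 15 16
f 40 39 42
f 40 42 41
f 42 39 43
f 42 43 41
f 43 39 44
f 43 44 41
f 44 39 45
f 44 45 41
f 45 39 46
f 45 46 41
f 46 39 47
f 46 47 41
f 47 39 48
f 47 48 41
f 48 39 49
f 48 49 41
f 49 39 50
f 49 50 41
f 50 39 40
f 50 40 41
f 52 54 51
f 55 52 51
f 51 54 53
f 53 55 51
f 52 58 54
f 56 52 55
f 56 58 52
f 54 58 53
f 57 55 53
f 53 58 57
f 57 56 55
f 58 56 57



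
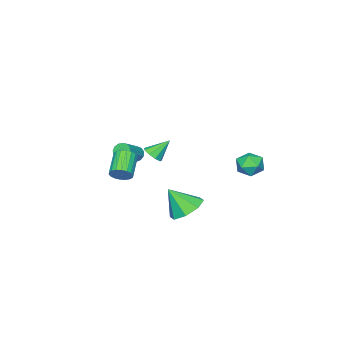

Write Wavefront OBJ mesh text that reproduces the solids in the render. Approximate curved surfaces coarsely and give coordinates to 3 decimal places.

v -4.03 3.585 1.928
v -3.574 4.272 1.714
v -2.886 2.968 2.386
v -2.43 3.655 2.172
v -2.984 3.696 2.818
v -3.691 4.077 2.535
v -2.769 3.163 1.565
v -3.476 3.544 1.282
v -2.795 4.011 1.49
v -2.928 4.34 2.264
v -3.532 2.9 1.836
v -3.665 3.229 2.61
v 1.13 -0.456 3.252
v 1.36 -0.228 2.858
v 2.579 -0.115 3.635
v 2.35 -0.344 4.028
v 1.241 -0.018 3.015
v 2.46 0.094 3.792
v 1.087 0.052 3.247
v 2.306 0.164 4.024
v 0.946 -0.039 3.48
v 2.165 0.073 4.257
v 0.864 -0.263 3.641
v 2.083 -0.15 4.418
v 0.867 -0.548 3.678
v 2.086 -0.435 4.455
v 0.953 -0.804 3.58
v 2.172 -0.691 4.357
v 1.096 -0.949 3.378
v 2.315 -0.837 4.155
v 1.249 -0.938 3.135
v 2.468 -0.826 3.912
v 1.365 -0.774 2.929
v 2.584 -0.662 3.706
v 1.407 -0.51 2.826
v 2.626 -0.397 3.603
v -0.75 -0.875 2.298
v -0.35 -1.088 2.736
v -1.49 -0.325 3.242
v -0.228 -0.697 2.603
v -0.35 -0.389 2.328
v -0.659 -0.309 2.038
v -1.011 -0.494 1.87
v -1.24 -0.857 1.903
v -1.239 -1.229 2.12
v -1.01 -1.436 2.421
v -0.659 -1.38 2.664
v 4.116 1.135 3.536
v 4.505 0.695 3.735
v 3.452 0.105 4.484
v 3.064 0.545 4.284
v 4.531 0.892 3.927
v 3.479 0.302 4.676
v 4.475 1.137 4.041
v 3.423 0.547 4.79
v 4.348 1.381 4.055
v 3.295 0.791 4.804
v 4.175 1.577 3.966
v 3.122 0.987 4.715
v 3.99 1.685 3.792
v 2.938 1.095 4.541
v 3.831 1.684 3.567
v 2.778 1.094 4.316
v 3.728 1.575 3.336
v 2.675 0.985 4.085
v 3.701 1.378 3.144
v 2.649 0.788 3.893
v 3.757 1.133 3.03
v 2.705 0.543 3.779
v 3.885 0.889 3.016
v 2.832 0.299 3.765
v 4.058 0.693 3.105
v 3.005 0.103 3.854
v 4.242 0.585 3.279
v 3.19 -0.005 4.028
v 4.402 0.586 3.504
v 3.349 -0.004 4.253
v 1.917 3.549 1.014
v 2.442 2.887 0.407
v 2.403 2.731 2.326
v 2.884 3.51 0.632
v 2.759 4.156 1.081
v 2.141 4.446 1.49
v 1.392 4.21 1.621
v 0.951 3.587 1.396
v 1.075 2.942 0.948
v 1.693 2.652 0.538
f 1 12 6
f 1 6 2
f 1 2 8
f 1 8 11
f 1 11 12
f 2 6 10
f 6 12 5
f 12 11 3
f 11 8 7
f 8 2 9
f 4 10 5
f 4 5 3
f 4 3 7
f 4 7 9
f 4 9 10
f 5 10 6
f 3 5 12
f 7 3 11
f 9 7 8
f 10 9 2
f 14 13 17
f 14 17 15
f 15 17 18
f 15 18 16
f 17 13 19
f 17 19 18
f 18 19 20
f 18 20 16
f 19 13 21
f 19 21 20
f 20 21 22
f 20 22 16
f 21 13 23
f 21 23 22
f 22 23 24
f 22 24 16
f 23 13 25
f 23 25 24
f 24 25 26
f 24 26 16
f 25 13 27
f 25 27 26
f 26 27 28
f 26 28 16
f 27 13 29
f 27 29 28
f 28 29 30
f 28 30 16
f 29 13 31
f 29 31 30
f 30 31 32
f 30 32 16
f 31 13 33
f 31 33 32
f 32 33 34
f 32 34 16
f 33 13 35
f 33 35 34
f 34 35 36
f 34 36 16
f 35 13 14
f 35 14 36
f 36 14 15
f 36 15 16
f 38 37 40
f 38 40 39
f 40 37 41
f 40 41 39
f 41 37 42
f 41 42 39
f 42 37 43
f 42 43 39
f 43 37 44
f 43 44 39
f 44 37 45
f 44 45 39
f 45 37 46
f 45 46 39
f 46 37 47
f 46 47 39
f 47 37 38
f 47 38 39
f 49 48 52
f 49 52 50
f 50 52 53
f 50 53 51
f 52 48 54
f 52 54 53
f 53 54 55
f 53 55 51
f 54 48 56
f 54 56 55
f 55 56 57
f 55 57 51
f 56 48 58
f 56 58 57
f 57 58 59
f 57 59 51
f 58 48 60
f 58 60 59
f 59 60 61
f 59 61 51
f 60 48 62
f 60 62 61
f 61 62 63
f 61 63 51
f 62 48 64
f 62 64 63
f 63 64 65
f 63 65 51
f 64 48 66
f 64 66 65
f 65 66 67
f 65 67 51
f 66 48 68
f 66 68 67
f 67 68 69
f 67 69 51
f 68 48 70
f 68 70 69
f 69 70 71
f 69 71 51
f 70 48 72
f 70 72 71
f 71 72 73
f 71 73 51
f 72 48 74
f 72 74 73
f 73 74 75
f 73 75 51
f 74 48 76
f 74 76 75
f 75 76 77
f 75 77 51
f 76 48 49
f 76 49 77
f 77 49 50
f 77 50 51
f 79 78 81
f 79 81 80
f 81 78 82
f 81 82 80
f 82 78 83
f 82 83 80
f 83 78 84
f 83 84 80
f 84 78 85
f 84 85 80
f 85 78 86
f 85 86 80
f 86 78 87
f 86 87 80
f 87 78 79
f 87 79 80



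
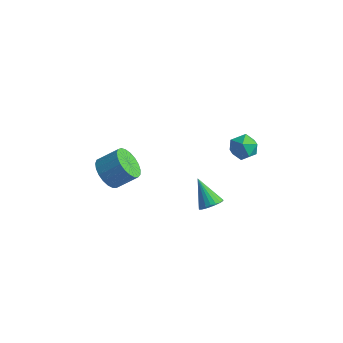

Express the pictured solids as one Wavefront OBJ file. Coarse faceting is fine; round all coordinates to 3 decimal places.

v -2.442 -4.225 0.814
v -1.715 -4.47 0.254
v -0.87 -3.821 1.067
v -1.598 -3.575 1.626
v -1.828 -4.126 0.096
v -0.983 -3.477 0.909
v -2.047 -3.799 0.062
v -1.202 -3.15 0.875
v -2.334 -3.546 0.158
v -1.489 -2.896 0.971
v -2.64 -3.409 0.368
v -1.795 -2.76 1.18
v -2.912 -3.414 0.654
v -2.067 -2.765 1.467
v -3.103 -3.559 0.968
v -2.258 -2.91 1.781
v -3.179 -3.819 1.256
v -2.334 -3.17 2.068
v -3.128 -4.149 1.467
v -2.283 -3.5 2.279
v -2.959 -4.492 1.565
v -2.114 -3.843 2.377
v -2.7 -4.789 1.533
v -1.855 -4.14 2.345
v -2.397 -4.988 1.377
v -1.552 -4.339 2.189
v -2.102 -5.056 1.123
v -1.257 -4.406 1.936
v -1.865 -4.979 0.816
v -1.02 -4.33 1.629
v -1.728 -4.772 0.509
v -0.884 -4.123 1.321
v 1.018 2.986 -1.369
v 1.833 2.831 -1.136
v 0.567 2.329 -0.224
v 1.382 2.174 0.009
v 1.075 2.979 0.025
v 1.354 3.385 -0.682
v 1.046 1.775 -0.678
v 1.325 2.181 -1.385
v 1.851 2.082 -0.709
v 1.869 2.827 -0.275
v 0.531 2.333 -1.085
v 0.549 3.078 -0.651
v 1.244 -0.473 -2.985
v 1.636 0.057 -2.816
v 0.136 -0.047 -1.755
v 1.464 0.17 -3.01
v 1.254 0.172 -3.2
v 1.043 0.062 -3.352
v 0.866 -0.14 -3.441
v 0.755 -0.4 -3.452
v 0.729 -0.672 -3.381
v 0.791 -0.91 -3.242
v 0.932 -1.073 -3.058
v 1.127 -1.132 -2.862
v 1.343 -1.077 -2.687
v 1.541 -0.917 -2.564
v 1.688 -0.681 -2.513
v 1.758 -0.409 -2.544
v 1.74 -0.148 -2.651
f 2 1 5
f 2 5 3
f 3 5 6
f 3 6 4
f 5 1 7
f 5 7 6
f 6 7 8
f 6 8 4
f 7 1 9
f 7 9 8
f 8 9 10
f 8 10 4
f 9 1 11
f 9 11 10
f 10 11 12
f 10 12 4
f 11 1 13
f 11 13 12
f 12 13 14
f 12 14 4
f 13 1 15
f 13 15 14
f 14 15 16
f 14 16 4
f 15 1 17
f 15 17 16
f 16 17 18
f 16 18 4
f 17 1 19
f 17 19 18
f 18 19 20
f 18 20 4
f 19 1 21
f 19 21 20
f 20 21 22
f 20 22 4
f 21 1 23
f 21 23 22
f 22 23 24
f 22 24 4
f 23 1 25
f 23 25 24
f 24 25 26
f 24 26 4
f 25 1 27
f 25 27 26
f 26 27 28
f 26 28 4
f 27 1 29
f 27 29 28
f 28 29 30
f 28 30 4
f 29 1 31
f 29 31 30
f 30 31 32
f 30 32 4
f 31 1 2
f 31 2 32
f 32 2 3
f 32 3 4
f 33 44 38
f 33 38 34
f 33 34 40
f 33 40 43
f 33 43 44
f 34 38 42
f 38 44 37
f 44 43 35
f 43 40 39
f 40 34 41
f 36 42 37
f 36 37 35
f 36 35 39
f 36 39 41
f 36 41 42
f 37 42 38
f 35 37 44
f 39 35 43
f 41 39 40
f 42 41 34
f 46 45 48
f 46 48 47
f 48 45 49
f 48 49 47
f 49 45 50
f 49 50 47
f 50 45 51
f 50 51 47
f 51 45 52
f 51 52 47
f 52 45 53
f 52 53 47
f 53 45 54
f 53 54 47
f 54 45 55
f 54 55 47
f 55 45 56
f 55 56 47
f 56 45 57
f 56 57 47
f 57 45 58
f 57 58 47
f 58 45 59
f 58 59 47
f 59 45 60
f 59 60 47
f 60 45 61
f 60 61 47
f 61 45 46
f 61 46 47



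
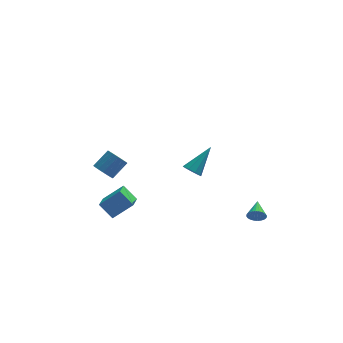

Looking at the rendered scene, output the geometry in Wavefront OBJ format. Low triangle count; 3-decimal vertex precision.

v -4.218 -0.443 0.298
v -4.54 -1.54 0.777
v -3.148 -0.384 1.151
v -3.469 -1.481 1.63
v -3.611 -0.939 -0.43
v -3.932 -2.036 0.049
v -2.54 -0.88 0.423
v -2.862 -1.977 0.902
v 3.625 -1.12 -1.56
v 3.903 -1.057 -2.007
v 3.875 -0.08 -1.26
v 3.715 -0.995 -2.067
v 3.513 -0.951 -2.05
v 3.329 -0.933 -1.958
v 3.19 -0.944 -1.806
v 3.117 -0.981 -1.616
v 3.121 -1.039 -1.418
v 3.202 -1.11 -1.241
v 3.347 -1.182 -1.113
v 3.535 -1.244 -1.053
v 3.737 -1.288 -1.07
v 3.921 -1.306 -1.162
v 4.06 -1.295 -1.314
v 4.134 -1.258 -1.504
v 4.129 -1.2 -1.702
v 4.048 -1.129 -1.879
v -3.743 3.569 -0.833
v -3.393 3.779 -1.352
v -2.547 4.262 -0.585
v -2.897 4.051 -0.067
v -3.588 4.02 -1.289
v -2.741 4.503 -0.522
v -3.818 4.158 -1.122
v -2.971 4.64 -0.355
v -4.031 4.16 -0.889
v -3.184 4.643 -0.122
v -4.178 4.028 -0.643
v -3.331 4.51 0.124
v -4.225 3.79 -0.44
v -3.379 4.272 0.326
v -4.162 3.501 -0.328
v -3.316 3.984 0.439
v -4.004 3.228 -0.332
v -3.157 3.711 0.435
v -3.785 3.033 -0.45
v -2.939 3.516 0.317
v -3.557 2.961 -0.656
v -2.71 3.443 0.11
v -3.372 3.028 -0.903
v -2.525 3.51 -0.136
v -3.271 3.219 -1.134
v -2.425 3.701 -0.367
v -3.279 3.49 -1.296
v -2.433 3.972 -0.529
v 0.124 -1.794 3.009
v 0.449 -1.658 2.587
v 1.216 -0.986 4.111
v 0.192 -1.389 2.644
v -0.096 -1.31 2.871
v -0.282 -1.457 3.163
v -0.278 -1.762 3.383
v -0.086 -2.083 3.428
v 0.205 -2.268 3.276
v 0.457 -2.232 3
v 0.554 -1.991 2.727
f 2 4 1
f 5 2 1
f 1 4 3
f 3 5 1
f 2 8 4
f 6 2 5
f 6 8 2
f 4 8 3
f 7 5 3
f 3 8 7
f 7 6 5
f 8 6 7
f 10 9 12
f 10 12 11
f 12 9 13
f 12 13 11
f 13 9 14
f 13 14 11
f 14 9 15
f 14 15 11
f 15 9 16
f 15 16 11
f 16 9 17
f 16 17 11
f 17 9 18
f 17 18 11
f 18 9 19
f 18 19 11
f 19 9 20
f 19 20 11
f 20 9 21
f 20 21 11
f 21 9 22
f 21 22 11
f 22 9 23
f 22 23 11
f 23 9 24
f 23 24 11
f 24 9 25
f 24 25 11
f 25 9 26
f 25 26 11
f 26 9 10
f 26 10 11
f 28 27 31
f 28 31 29
f 29 31 32
f 29 32 30
f 31 27 33
f 31 33 32
f 32 33 34
f 32 34 30
f 33 27 35
f 33 35 34
f 34 35 36
f 34 36 30
f 35 27 37
f 35 37 36
f 36 37 38
f 36 38 30
f 37 27 39
f 37 39 38
f 38 39 40
f 38 40 30
f 39 27 41
f 39 41 40
f 40 41 42
f 40 42 30
f 41 27 43
f 41 43 42
f 42 43 44
f 42 44 30
f 43 27 45
f 43 45 44
f 44 45 46
f 44 46 30
f 45 27 47
f 45 47 46
f 46 47 48
f 46 48 30
f 47 27 49
f 47 49 48
f 48 49 50
f 48 50 30
f 49 27 51
f 49 51 50
f 50 51 52
f 50 52 30
f 51 27 53
f 51 53 52
f 52 53 54
f 52 54 30
f 53 27 28
f 53 28 54
f 54 28 29
f 54 29 30
f 56 55 58
f 56 58 57
f 58 55 59
f 58 59 57
f 59 55 60
f 59 60 57
f 60 55 61
f 60 61 57
f 61 55 62
f 61 62 57
f 62 55 63
f 62 63 57
f 63 55 64
f 63 64 57
f 64 55 65
f 64 65 57
f 65 55 56
f 65 56 57



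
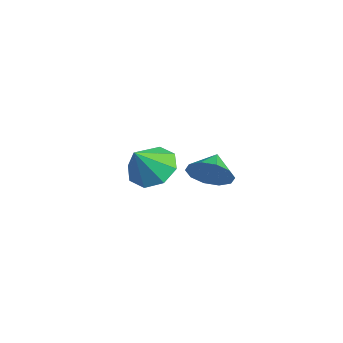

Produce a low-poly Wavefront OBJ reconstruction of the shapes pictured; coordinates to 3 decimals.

v -3.174 2.225 -3.216
v -2.498 1.636 -3.835
v -2.786 1.335 -1.944
v -2.121 2.294 -3.489
v -2.361 2.913 -2.983
v -3.077 3.128 -2.613
v -3.85 2.815 -2.597
v -4.227 2.156 -2.943
v -3.987 1.537 -3.449
v -3.271 1.322 -3.818
v 1.378 2.698 -0.949
v 1.879 2.732 -0.166
v 0.622 3.302 -0.491
v 2.034 3.176 -0.496
v 1.939 3.438 -0.999
v 1.629 3.418 -1.482
v 1.223 3.122 -1.762
v 0.876 2.665 -1.732
v 0.721 2.22 -1.402
v 0.817 1.958 -0.899
v 1.127 1.979 -0.416
v 1.532 2.275 -0.136
f 2 1 4
f 2 4 3
f 4 1 5
f 4 5 3
f 5 1 6
f 5 6 3
f 6 1 7
f 6 7 3
f 7 1 8
f 7 8 3
f 8 1 9
f 8 9 3
f 9 1 10
f 9 10 3
f 10 1 2
f 10 2 3
f 12 11 14
f 12 14 13
f 14 11 15
f 14 15 13
f 15 11 16
f 15 16 13
f 16 11 17
f 16 17 13
f 17 11 18
f 17 18 13
f 18 11 19
f 18 19 13
f 19 11 20
f 19 20 13
f 20 11 21
f 20 21 13
f 21 11 22
f 21 22 13
f 22 11 12
f 22 12 13



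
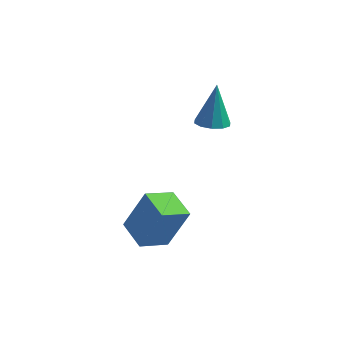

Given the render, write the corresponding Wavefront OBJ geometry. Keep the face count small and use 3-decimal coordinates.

v -0.091 -3.468 -0.587
v 0.614 -3.235 1.031
v -0.979 -2.678 -0.313
v -0.275 -2.446 1.305
v 0.575 -2.574 -1.005
v 1.279 -2.342 0.613
v -0.314 -1.785 -0.731
v 0.391 -1.552 0.887
v 0.959 0.778 2.969
v 1.489 1.126 2.876
v 0.961 1.222 4.631
v 1.176 1.36 2.814
v 0.781 1.372 2.811
v 0.454 1.157 2.868
v 0.32 0.798 2.964
v 0.43 0.431 3.062
v 0.743 0.196 3.125
v 1.138 0.184 3.128
v 1.465 0.399 3.07
v 1.599 0.759 2.974
f 2 4 1
f 5 2 1
f 1 4 3
f 3 5 1
f 2 8 4
f 6 2 5
f 6 8 2
f 4 8 3
f 7 5 3
f 3 8 7
f 7 6 5
f 8 6 7
f 10 9 12
f 10 12 11
f 12 9 13
f 12 13 11
f 13 9 14
f 13 14 11
f 14 9 15
f 14 15 11
f 15 9 16
f 15 16 11
f 16 9 17
f 16 17 11
f 17 9 18
f 17 18 11
f 18 9 19
f 18 19 11
f 19 9 20
f 19 20 11
f 20 9 10
f 20 10 11



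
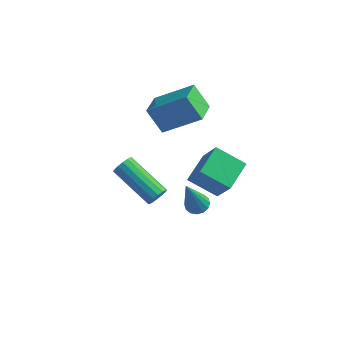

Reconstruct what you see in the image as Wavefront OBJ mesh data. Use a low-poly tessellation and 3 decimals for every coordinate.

v 0.152 0.024 -2.836
v 0.571 -0.3 -2.944
v 0.008 -0.824 -0.844
v 0.684 -0.068 -2.837
v 0.655 0.189 -2.73
v 0.491 0.401 -2.651
v 0.236 0.512 -2.623
v -0.041 0.492 -2.651
v -0.267 0.347 -2.729
v -0.38 0.115 -2.836
v -0.351 -0.141 -2.943
v -0.187 -0.354 -3.021
v 0.068 -0.465 -3.05
v 0.345 -0.445 -3.022
v -1.135 1.933 -3.481
v -1.002 3.328 -3.005
v 0.212 2.05 -4.199
v 0.344 3.445 -3.723
v -0.304 1.355 -2.017
v -0.172 2.75 -1.541
v 1.042 1.472 -2.735
v 1.175 2.867 -2.259
v -0.633 -2.152 -0.619
v -0.378 -1.915 -0.26
v -2.192 -1.351 0.658
v -2.447 -1.588 0.299
v -0.415 -1.737 -0.444
v -2.23 -1.173 0.474
v -0.511 -1.67 -0.675
v -2.326 -1.106 0.243
v -0.64 -1.732 -0.89
v -2.454 -1.168 0.027
v -0.766 -1.907 -1.034
v -2.581 -1.343 -0.116
v -0.857 -2.147 -1.066
v -2.672 -1.583 -0.148
v -0.888 -2.389 -0.978
v -2.702 -1.825 -0.06
v -0.85 -2.567 -0.794
v -2.665 -2.003 0.124
v -0.754 -2.634 -0.563
v -2.569 -2.07 0.355
v -0.626 -2.572 -0.347
v -2.44 -2.008 0.57
v -0.499 -2.397 -0.204
v -2.314 -1.833 0.714
v -0.408 -2.157 -0.172
v -2.223 -1.593 0.746
v -3.319 2.583 -0.087
v -1.695 3.082 1.024
v -3.515 3.838 -0.364
v -1.891 4.337 0.748
v -2.529 2.463 -1.188
v -0.905 2.962 -0.076
v -2.725 3.718 -1.464
v -1.101 4.217 -0.353
f 2 1 4
f 2 4 3
f 4 1 5
f 4 5 3
f 5 1 6
f 5 6 3
f 6 1 7
f 6 7 3
f 7 1 8
f 7 8 3
f 8 1 9
f 8 9 3
f 9 1 10
f 9 10 3
f 10 1 11
f 10 11 3
f 11 1 12
f 11 12 3
f 12 1 13
f 12 13 3
f 13 1 14
f 13 14 3
f 14 1 2
f 14 2 3
f 16 18 15
f 19 16 15
f 15 18 17
f 17 19 15
f 16 22 18
f 20 16 19
f 20 22 16
f 18 22 17
f 21 19 17
f 17 22 21
f 21 20 19
f 22 20 21
f 24 23 27
f 24 27 25
f 25 27 28
f 25 28 26
f 27 23 29
f 27 29 28
f 28 29 30
f 28 30 26
f 29 23 31
f 29 31 30
f 30 31 32
f 30 32 26
f 31 23 33
f 31 33 32
f 32 33 34
f 32 34 26
f 33 23 35
f 33 35 34
f 34 35 36
f 34 36 26
f 35 23 37
f 35 37 36
f 36 37 38
f 36 38 26
f 37 23 39
f 37 39 38
f 38 39 40
f 38 40 26
f 39 23 41
f 39 41 40
f 40 41 42
f 40 42 26
f 41 23 43
f 41 43 42
f 42 43 44
f 42 44 26
f 43 23 45
f 43 45 44
f 44 45 46
f 44 46 26
f 45 23 47
f 45 47 46
f 46 47 48
f 46 48 26
f 47 23 24
f 47 24 48
f 48 24 25
f 48 25 26
f 50 52 49
f 53 50 49
f 49 52 51
f 51 53 49
f 50 56 52
f 54 50 53
f 54 56 50
f 52 56 51
f 55 53 51
f 51 56 55
f 55 54 53
f 56 54 55



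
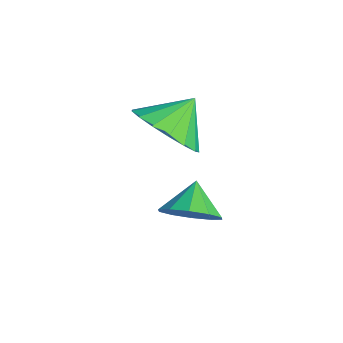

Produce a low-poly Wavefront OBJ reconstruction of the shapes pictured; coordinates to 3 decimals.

v 2.71 -0.099 0.27
v 3.392 0.581 -0.262
v 2.43 0.839 1.11
v 2.928 0.655 -0.5
v 2.415 0.557 -0.562
v 1.969 0.309 -0.433
v 1.693 -0.033 -0.143
v 1.65 -0.39 0.242
v 1.85 -0.681 0.633
v 2.247 -0.838 0.941
v 2.75 -0.826 1.095
v 3.244 -0.647 1.06
v 3.616 -0.343 0.845
v 3.78 0.017 0.497
v 3.699 0.35 0.098
v 3.612 0.256 -2.573
v 4.277 0.515 -2.058
v 2.908 0.704 -1.887
v 4.179 0.911 -2.417
v 3.865 1.057 -2.836
v 3.453 0.898 -3.154
v 3.103 0.493 -3.25
v 2.947 -0.002 -3.088
v 3.045 -0.398 -2.729
v 3.36 -0.545 -2.31
v 3.771 -0.385 -1.992
v 4.121 0.019 -1.896
f 2 1 4
f 2 4 3
f 4 1 5
f 4 5 3
f 5 1 6
f 5 6 3
f 6 1 7
f 6 7 3
f 7 1 8
f 7 8 3
f 8 1 9
f 8 9 3
f 9 1 10
f 9 10 3
f 10 1 11
f 10 11 3
f 11 1 12
f 11 12 3
f 12 1 13
f 12 13 3
f 13 1 14
f 13 14 3
f 14 1 15
f 14 15 3
f 15 1 2
f 15 2 3
f 17 16 19
f 17 19 18
f 19 16 20
f 19 20 18
f 20 16 21
f 20 21 18
f 21 16 22
f 21 22 18
f 22 16 23
f 22 23 18
f 23 16 24
f 23 24 18
f 24 16 25
f 24 25 18
f 25 16 26
f 25 26 18
f 26 16 27
f 26 27 18
f 27 16 17
f 27 17 18



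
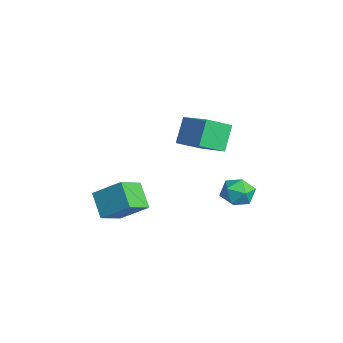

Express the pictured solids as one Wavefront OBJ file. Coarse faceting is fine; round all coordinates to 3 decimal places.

v 0.31 4.64 -1.902
v 0.847 4.855 -1.1
v 0.393 3.085 -1.54
v 0.93 3.3 -0.738
v -0.025 3.554 -0.777
v -0.076 4.515 -1.001
v 1.316 3.425 -1.639
v 1.265 4.386 -1.863
v 1.468 4.104 -0.938
v 0.64 4.184 -0.405
v 0.6 3.756 -2.235
v -0.228 3.836 -1.702
v -0.629 1.505 3.86
v 1.115 2.146 4.543
v -0.84 2.887 3.103
v 0.905 3.528 3.786
v 0.115 0.892 2.534
v 1.86 1.533 3.217
v -0.095 2.274 1.777
v 1.649 2.915 2.46
v 0.074 -3.386 -0.345
v 0.959 -2.159 0.77
v -0.662 -2.201 -1.065
v 0.223 -0.974 0.05
v 1.277 -3.286 -1.41
v 2.162 -2.059 -0.295
v 0.541 -2.101 -2.13
v 1.426 -0.874 -1.015
f 1 12 6
f 1 6 2
f 1 2 8
f 1 8 11
f 1 11 12
f 2 6 10
f 6 12 5
f 12 11 3
f 11 8 7
f 8 2 9
f 4 10 5
f 4 5 3
f 4 3 7
f 4 7 9
f 4 9 10
f 5 10 6
f 3 5 12
f 7 3 11
f 9 7 8
f 10 9 2
f 14 16 13
f 17 14 13
f 13 16 15
f 15 17 13
f 14 20 16
f 18 14 17
f 18 20 14
f 16 20 15
f 19 17 15
f 15 20 19
f 19 18 17
f 20 18 19
f 22 24 21
f 25 22 21
f 21 24 23
f 23 25 21
f 22 28 24
f 26 22 25
f 26 28 22
f 24 28 23
f 27 25 23
f 23 28 27
f 27 26 25
f 28 26 27



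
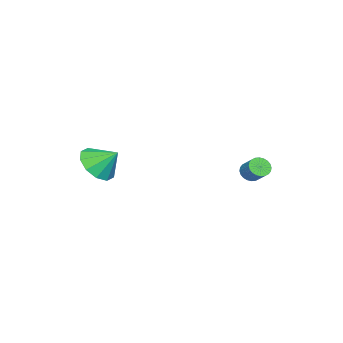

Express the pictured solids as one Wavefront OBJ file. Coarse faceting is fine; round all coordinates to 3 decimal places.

v 3.298 -2.47 -2.266
v 4.393 -2.5 -2.165
v 3.242 -1.45 -1.354
v 4.24 -2.063 -2.663
v 3.727 -1.782 -3.009
v 3.05 -1.763 -3.072
v 2.468 -2.015 -2.827
v 2.203 -2.441 -2.367
v 2.357 -2.877 -1.869
v 2.87 -3.159 -1.523
v 3.546 -3.177 -1.461
v 4.128 -2.925 -1.706
v -0.819 3.431 -3.377
v -0.353 3.439 -3.722
v 0.106 4.077 -3.088
v -0.361 4.069 -2.743
v -0.474 3.611 -3.807
v -0.015 4.248 -3.172
v -0.647 3.755 -3.827
v -0.188 4.392 -3.192
v -0.847 3.85 -3.778
v -0.388 4.487 -3.143
v -1.042 3.881 -3.668
v -0.583 4.519 -3.033
v -1.204 3.844 -3.514
v -0.745 4.481 -2.879
v -1.307 3.744 -3.339
v -0.848 4.381 -2.704
v -1.335 3.596 -3.17
v -0.876 4.234 -2.535
v -1.286 3.423 -3.032
v -0.827 4.061 -2.398
v -1.165 3.252 -2.948
v -0.706 3.889 -2.313
v -0.992 3.108 -2.928
v -0.533 3.745 -2.293
v -0.792 3.013 -2.977
v -0.333 3.65 -2.342
v -0.597 2.981 -3.087
v -0.138 3.619 -2.452
v -0.435 3.019 -3.241
v 0.024 3.656 -2.606
v -0.332 3.119 -3.416
v 0.127 3.756 -2.781
v -0.304 3.266 -3.585
v 0.155 3.904 -2.95
f 2 1 4
f 2 4 3
f 4 1 5
f 4 5 3
f 5 1 6
f 5 6 3
f 6 1 7
f 6 7 3
f 7 1 8
f 7 8 3
f 8 1 9
f 8 9 3
f 9 1 10
f 9 10 3
f 10 1 11
f 10 11 3
f 11 1 12
f 11 12 3
f 12 1 2
f 12 2 3
f 14 13 17
f 14 17 15
f 15 17 18
f 15 18 16
f 17 13 19
f 17 19 18
f 18 19 20
f 18 20 16
f 19 13 21
f 19 21 20
f 20 21 22
f 20 22 16
f 21 13 23
f 21 23 22
f 22 23 24
f 22 24 16
f 23 13 25
f 23 25 24
f 24 25 26
f 24 26 16
f 25 13 27
f 25 27 26
f 26 27 28
f 26 28 16
f 27 13 29
f 27 29 28
f 28 29 30
f 28 30 16
f 29 13 31
f 29 31 30
f 30 31 32
f 30 32 16
f 31 13 33
f 31 33 32
f 32 33 34
f 32 34 16
f 33 13 35
f 33 35 34
f 34 35 36
f 34 36 16
f 35 13 37
f 35 37 36
f 36 37 38
f 36 38 16
f 37 13 39
f 37 39 38
f 38 39 40
f 38 40 16
f 39 13 41
f 39 41 40
f 40 41 42
f 40 42 16
f 41 13 43
f 41 43 42
f 42 43 44
f 42 44 16
f 43 13 45
f 43 45 44
f 44 45 46
f 44 46 16
f 45 13 14
f 45 14 46
f 46 14 15
f 46 15 16



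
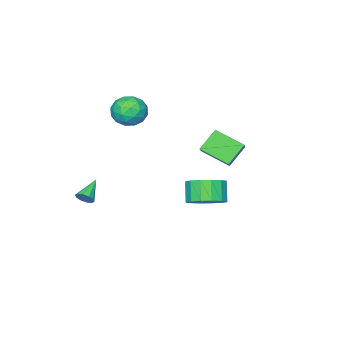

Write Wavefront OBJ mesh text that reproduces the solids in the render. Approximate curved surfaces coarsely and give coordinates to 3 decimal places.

v 0.398 -2.788 3.637
v 0.996 -2.493 2.894
v 1.424 -3.987 3.986
v 2.022 -3.692 3.243
v 1.921 -3.124 4.059
v 1.287 -2.383 3.843
v 1.133 -4.097 3.037
v 0.499 -3.356 2.821
v 1.45 -3.301 2.523
v 1.938 -2.7 3.155
v 0.482 -3.78 3.725
v 0.97 -3.179 4.357
v 0.607 -2.535 3.235
v 1.813 -3.945 3.645
v 1.754 -3.611 4.125
v 2.106 -3.438 3.688
v 0.778 -2.471 3.793
v 1.13 -2.297 3.356
v 1.674 -2.668 4.041
v 1.29 -4.183 3.524
v 1.642 -4.009 3.087
v 0.314 -3.042 3.192
v 0.666 -2.869 2.755
v 0.746 -3.812 2.839
v 1.226 -2.837 2.58
v 1.829 -3.541 2.785
v 1.306 -3.78 2.664
v 0.933 -3.344 2.537
v 1.512 -2.483 2.951
v 2.115 -3.188 3.156
v 2.056 -2.855 3.636
v 1.683 -2.419 3.509
v 1.779 -2.959 2.733
v 0.305 -3.292 3.724
v 0.908 -3.997 3.929
v 0.737 -4.061 3.371
v 0.364 -3.625 3.244
v 0.591 -2.939 4.095
v 1.194 -3.643 4.3
v 1.487 -3.136 4.343
v 1.114 -2.7 4.216
v 0.641 -3.521 4.147
v 0.491 2.938 1.769
v 1.052 1.58 2.475
v -0.463 3.045 2.733
v 0.098 1.687 3.439
v 1.602 3.913 2.761
v 2.163 2.555 3.467
v 0.648 4.02 3.725
v 1.209 2.662 4.431
v 4.052 -3.514 -1.793
v 4.282 -3.382 -1.345
v 2.908 -3.906 -1.087
v 4.126 -3.124 -1.456
v 3.941 -3.015 -1.696
v 3.799 -3.097 -1.972
v 3.753 -3.338 -2.18
v 3.822 -3.646 -2.24
v 3.979 -3.904 -2.129
v 4.163 -4.013 -1.889
v 4.306 -3.931 -1.613
v 4.351 -3.69 -1.405
v -0.676 0.307 -2.459
v -0.118 -0.585 -2.652
v -0.645 -1.139 -1.613
v -1.204 -0.247 -1.421
v 0.208 -0.279 -2.324
v -0.319 -0.834 -1.285
v 0.297 0.183 -2.032
v -0.23 -0.372 -0.993
v 0.124 0.679 -1.855
v -0.403 0.124 -0.816
v -0.262 1.075 -1.839
v -0.789 0.52 -0.801
v -0.76 1.265 -1.99
v -1.287 0.711 -0.952
v -1.235 1.199 -2.267
v -1.762 0.645 -1.228
v -1.561 0.894 -2.595
v -2.088 0.339 -1.556
v -1.65 0.432 -2.887
v -2.177 -0.123 -1.848
v -1.477 -0.064 -3.064
v -2.004 -0.619 -2.025
v -1.091 -0.46 -3.079
v -1.618 -1.015 -2.041
v -0.593 -0.651 -2.928
v -1.12 -1.205 -1.89
f 1 38 17
f 38 12 41
f 17 41 6
f 38 41 17
f 1 17 13
f 17 6 18
f 13 18 2
f 17 18 13
f 1 13 22
f 13 2 23
f 22 23 8
f 13 23 22
f 1 22 34
f 22 8 37
f 34 37 11
f 22 37 34
f 1 34 38
f 34 11 42
f 38 42 12
f 34 42 38
f 2 18 29
f 18 6 32
f 29 32 10
f 18 32 29
f 6 41 19
f 41 12 40
f 19 40 5
f 41 40 19
f 12 42 39
f 42 11 35
f 39 35 3
f 42 35 39
f 11 37 36
f 37 8 24
f 36 24 7
f 37 24 36
f 8 23 28
f 23 2 25
f 28 25 9
f 23 25 28
f 4 30 16
f 30 10 31
f 16 31 5
f 30 31 16
f 4 16 14
f 16 5 15
f 14 15 3
f 16 15 14
f 4 14 21
f 14 3 20
f 21 20 7
f 14 20 21
f 4 21 26
f 21 7 27
f 26 27 9
f 21 27 26
f 4 26 30
f 26 9 33
f 30 33 10
f 26 33 30
f 5 31 19
f 31 10 32
f 19 32 6
f 31 32 19
f 3 15 39
f 15 5 40
f 39 40 12
f 15 40 39
f 7 20 36
f 20 3 35
f 36 35 11
f 20 35 36
f 9 27 28
f 27 7 24
f 28 24 8
f 27 24 28
f 10 33 29
f 33 9 25
f 29 25 2
f 33 25 29
f 44 46 43
f 47 44 43
f 43 46 45
f 45 47 43
f 44 50 46
f 48 44 47
f 48 50 44
f 46 50 45
f 49 47 45
f 45 50 49
f 49 48 47
f 50 48 49
f 52 51 54
f 52 54 53
f 54 51 55
f 54 55 53
f 55 51 56
f 55 56 53
f 56 51 57
f 56 57 53
f 57 51 58
f 57 58 53
f 58 51 59
f 58 59 53
f 59 51 60
f 59 60 53
f 60 51 61
f 60 61 53
f 61 51 62
f 61 62 53
f 62 51 52
f 62 52 53
f 64 63 67
f 64 67 65
f 65 67 68
f 65 68 66
f 67 63 69
f 67 69 68
f 68 69 70
f 68 70 66
f 69 63 71
f 69 71 70
f 70 71 72
f 70 72 66
f 71 63 73
f 71 73 72
f 72 73 74
f 72 74 66
f 73 63 75
f 73 75 74
f 74 75 76
f 74 76 66
f 75 63 77
f 75 77 76
f 76 77 78
f 76 78 66
f 77 63 79
f 77 79 78
f 78 79 80
f 78 80 66
f 79 63 81
f 79 81 80
f 80 81 82
f 80 82 66
f 81 63 83
f 81 83 82
f 82 83 84
f 82 84 66
f 83 63 85
f 83 85 84
f 84 85 86
f 84 86 66
f 85 63 87
f 85 87 86
f 86 87 88
f 86 88 66
f 87 63 64
f 87 64 88
f 88 64 65
f 88 65 66



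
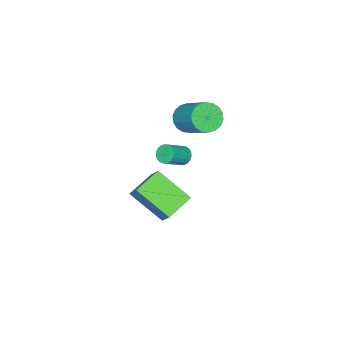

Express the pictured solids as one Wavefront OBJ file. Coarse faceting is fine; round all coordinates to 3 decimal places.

v 1.126 0.762 -2.191
v 1.272 -0.945 -1.028
v 1.645 1.53 -1.129
v 1.791 -0.176 0.034
v 2.489 0.536 -2.694
v 2.635 -1.17 -1.531
v 3.008 1.305 -1.632
v 3.154 -0.402 -0.469
v -3.886 -2.423 -1.232
v -3.478 -2.056 -1.895
v -2.887 -0.571 -0.71
v -3.294 -0.937 -0.048
v -3.828 -1.902 -1.914
v -3.237 -0.416 -0.729
v -4.189 -1.851 -1.798
v -3.598 -0.365 -0.613
v -4.49 -1.913 -1.57
v -3.899 -0.427 -0.385
v -4.671 -2.076 -1.275
v -4.08 -0.59 -0.09
v -4.697 -2.308 -0.972
v -4.106 -0.822 0.213
v -4.562 -2.562 -0.72
v -3.971 -1.077 0.465
v -4.293 -2.789 -0.57
v -3.702 -1.304 0.615
v -3.943 -2.944 -0.551
v -3.352 -1.458 0.634
v -3.582 -2.995 -0.667
v -2.991 -1.509 0.518
v -3.281 -2.933 -0.895
v -2.69 -1.447 0.29
v -3.1 -2.77 -1.19
v -2.509 -1.284 -0.005
v -3.074 -2.538 -1.493
v -2.483 -1.052 -0.308
v -3.209 -2.283 -1.745
v -2.618 -0.798 -0.56
v -3.724 -2.658 -4.131
v -3.384 -2.524 -4.555
v -2.296 -2.807 -3.773
v -2.636 -2.942 -3.349
v -3.409 -2.319 -4.447
v -2.321 -2.603 -3.664
v -3.488 -2.174 -4.283
v -2.4 -2.457 -3.501
v -3.609 -2.112 -4.094
v -2.521 -2.395 -3.311
v -3.749 -2.144 -3.911
v -2.661 -2.428 -3.128
v -3.885 -2.266 -3.766
v -2.797 -2.549 -2.983
v -3.993 -2.455 -3.684
v -2.905 -2.738 -2.901
v -4.054 -2.68 -3.68
v -2.966 -2.963 -2.897
v -4.059 -2.9 -3.753
v -2.971 -3.184 -2.971
v -4.006 -3.079 -3.893
v -2.917 -3.363 -3.11
v -3.903 -3.186 -4.073
v -2.815 -3.469 -3.29
v -3.77 -3.201 -4.263
v -2.682 -3.484 -3.481
v -3.629 -3.122 -4.431
v -2.541 -3.405 -3.648
v -3.504 -2.963 -4.547
v -2.416 -3.246 -3.764
v -3.418 -2.751 -4.591
v -2.33 -3.035 -3.808
f 2 4 1
f 5 2 1
f 1 4 3
f 3 5 1
f 2 8 4
f 6 2 5
f 6 8 2
f 4 8 3
f 7 5 3
f 3 8 7
f 7 6 5
f 8 6 7
f 10 9 13
f 10 13 11
f 11 13 14
f 11 14 12
f 13 9 15
f 13 15 14
f 14 15 16
f 14 16 12
f 15 9 17
f 15 17 16
f 16 17 18
f 16 18 12
f 17 9 19
f 17 19 18
f 18 19 20
f 18 20 12
f 19 9 21
f 19 21 20
f 20 21 22
f 20 22 12
f 21 9 23
f 21 23 22
f 22 23 24
f 22 24 12
f 23 9 25
f 23 25 24
f 24 25 26
f 24 26 12
f 25 9 27
f 25 27 26
f 26 27 28
f 26 28 12
f 27 9 29
f 27 29 28
f 28 29 30
f 28 30 12
f 29 9 31
f 29 31 30
f 30 31 32
f 30 32 12
f 31 9 33
f 31 33 32
f 32 33 34
f 32 34 12
f 33 9 35
f 33 35 34
f 34 35 36
f 34 36 12
f 35 9 37
f 35 37 36
f 36 37 38
f 36 38 12
f 37 9 10
f 37 10 38
f 38 10 11
f 38 11 12
f 40 39 43
f 40 43 41
f 41 43 44
f 41 44 42
f 43 39 45
f 43 45 44
f 44 45 46
f 44 46 42
f 45 39 47
f 45 47 46
f 46 47 48
f 46 48 42
f 47 39 49
f 47 49 48
f 48 49 50
f 48 50 42
f 49 39 51
f 49 51 50
f 50 51 52
f 50 52 42
f 51 39 53
f 51 53 52
f 52 53 54
f 52 54 42
f 53 39 55
f 53 55 54
f 54 55 56
f 54 56 42
f 55 39 57
f 55 57 56
f 56 57 58
f 56 58 42
f 57 39 59
f 57 59 58
f 58 59 60
f 58 60 42
f 59 39 61
f 59 61 60
f 60 61 62
f 60 62 42
f 61 39 63
f 61 63 62
f 62 63 64
f 62 64 42
f 63 39 65
f 63 65 64
f 64 65 66
f 64 66 42
f 65 39 67
f 65 67 66
f 66 67 68
f 66 68 42
f 67 39 69
f 67 69 68
f 68 69 70
f 68 70 42
f 69 39 40
f 69 40 70
f 70 40 41
f 70 41 42



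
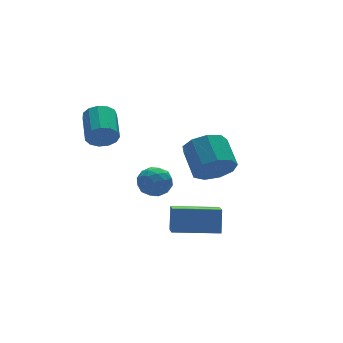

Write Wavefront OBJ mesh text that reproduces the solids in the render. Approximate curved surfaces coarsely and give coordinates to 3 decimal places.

v -0.359 1.519 -2.288
v 0.006 0.966 -2.806
v -0.926 0.494 -1.594
v -0.561 -0.059 -2.112
v -0.091 0.389 -1.577
v 0.259 1.023 -2.006
v -1.179 0.437 -2.394
v -0.829 1.071 -2.823
v -0.501 0.298 -2.872
v 0.171 0.268 -2.367
v -1.091 1.192 -2.033
v -0.419 1.162 -1.528
v -0.127 1.332 -2.608
v -0.793 0.128 -1.792
v -0.517 0.391 -1.478
v -0.302 0.066 -1.782
v 0.022 1.366 -2.137
v 0.236 1.041 -2.442
v 0.179 0.702 -1.72
v -1.156 0.419 -1.958
v -0.942 0.094 -2.263
v -0.618 1.394 -2.618
v -0.403 1.069 -2.922
v -1.099 0.758 -2.68
v -0.21 0.615 -2.951
v -0.543 0.012 -2.543
v -0.906 0.304 -2.709
v -0.701 0.676 -2.961
v 0.185 0.597 -2.654
v -0.148 -0.005 -2.247
v 0.128 0.258 -1.932
v 0.334 0.631 -2.184
v -0.113 0.204 -2.693
v -0.772 1.465 -2.153
v -1.105 0.863 -1.746
v -1.254 0.829 -2.216
v -1.048 1.202 -2.468
v -0.377 1.448 -1.857
v -0.71 0.845 -1.449
v -0.219 0.784 -1.439
v -0.014 1.156 -1.691
v -0.807 1.256 -1.707
v -1.971 -3.67 -2.347
v -1.674 -3.187 -1.289
v -1.425 -2.473 -3.046
v -1.128 -1.99 -1.988
v -0.132 -4.57 -2.452
v 0.165 -4.087 -1.394
v 0.414 -3.373 -3.151
v 0.711 -2.89 -2.093
v -3.451 -0.375 2.019
v -3.22 -0.684 2.639
v -2.678 0.686 3.121
v -2.909 0.995 2.501
v -2.909 -0.714 2.372
v -2.367 0.656 2.854
v -2.77 -0.635 1.993
v -2.227 0.734 2.475
v -2.847 -0.475 1.622
v -2.304 0.895 2.104
v -3.116 -0.282 1.377
v -2.573 1.088 1.859
v -3.491 -0.119 1.337
v -2.949 1.251 1.818
v -3.854 -0.037 1.512
v -3.312 1.333 1.994
v -4.089 -0.063 1.849
v -3.547 1.307 2.331
v -4.121 -0.187 2.24
v -3.579 1.183 2.722
v -3.941 -0.371 2.56
v -3.399 0.998 3.042
v -3.605 -0.557 2.709
v -3.063 0.813 3.191
v 1.676 -0.759 -1.247
v 2.153 -0.378 -2.077
v 2.401 1 -1.303
v 1.924 0.619 -0.473
v 1.463 -0.236 -2.109
v 1.711 1.142 -1.334
v 0.873 -0.339 -1.737
v 1.121 1.039 -0.963
v 0.659 -0.638 -1.137
v 0.907 0.74 -0.362
v 0.921 -0.994 -0.588
v 1.169 0.384 0.187
v 1.536 -1.24 -0.347
v 1.784 0.138 0.427
v 2.216 -1.261 -0.528
v 2.464 0.117 0.247
v 2.644 -1.047 -1.045
v 2.892 0.331 -0.271
v 2.619 -0.698 -1.657
v 2.867 0.68 -0.883
f 1 38 17
f 38 12 41
f 17 41 6
f 38 41 17
f 1 17 13
f 17 6 18
f 13 18 2
f 17 18 13
f 1 13 22
f 13 2 23
f 22 23 8
f 13 23 22
f 1 22 34
f 22 8 37
f 34 37 11
f 22 37 34
f 1 34 38
f 34 11 42
f 38 42 12
f 34 42 38
f 2 18 29
f 18 6 32
f 29 32 10
f 18 32 29
f 6 41 19
f 41 12 40
f 19 40 5
f 41 40 19
f 12 42 39
f 42 11 35
f 39 35 3
f 42 35 39
f 11 37 36
f 37 8 24
f 36 24 7
f 37 24 36
f 8 23 28
f 23 2 25
f 28 25 9
f 23 25 28
f 4 30 16
f 30 10 31
f 16 31 5
f 30 31 16
f 4 16 14
f 16 5 15
f 14 15 3
f 16 15 14
f 4 14 21
f 14 3 20
f 21 20 7
f 14 20 21
f 4 21 26
f 21 7 27
f 26 27 9
f 21 27 26
f 4 26 30
f 26 9 33
f 30 33 10
f 26 33 30
f 5 31 19
f 31 10 32
f 19 32 6
f 31 32 19
f 3 15 39
f 15 5 40
f 39 40 12
f 15 40 39
f 7 20 36
f 20 3 35
f 36 35 11
f 20 35 36
f 9 27 28
f 27 7 24
f 28 24 8
f 27 24 28
f 10 33 29
f 33 9 25
f 29 25 2
f 33 25 29
f 44 46 43
f 47 44 43
f 43 46 45
f 45 47 43
f 44 50 46
f 48 44 47
f 48 50 44
f 46 50 45
f 49 47 45
f 45 50 49
f 49 48 47
f 50 48 49
f 52 51 55
f 52 55 53
f 53 55 56
f 53 56 54
f 55 51 57
f 55 57 56
f 56 57 58
f 56 58 54
f 57 51 59
f 57 59 58
f 58 59 60
f 58 60 54
f 59 51 61
f 59 61 60
f 60 61 62
f 60 62 54
f 61 51 63
f 61 63 62
f 62 63 64
f 62 64 54
f 63 51 65
f 63 65 64
f 64 65 66
f 64 66 54
f 65 51 67
f 65 67 66
f 66 67 68
f 66 68 54
f 67 51 69
f 67 69 68
f 68 69 70
f 68 70 54
f 69 51 71
f 69 71 70
f 70 71 72
f 70 72 54
f 71 51 73
f 71 73 72
f 72 73 74
f 72 74 54
f 73 51 52
f 73 52 74
f 74 52 53
f 74 53 54
f 76 75 79
f 76 79 77
f 77 79 80
f 77 80 78
f 79 75 81
f 79 81 80
f 80 81 82
f 80 82 78
f 81 75 83
f 81 83 82
f 82 83 84
f 82 84 78
f 83 75 85
f 83 85 84
f 84 85 86
f 84 86 78
f 85 75 87
f 85 87 86
f 86 87 88
f 86 88 78
f 87 75 89
f 87 89 88
f 88 89 90
f 88 90 78
f 89 75 91
f 89 91 90
f 90 91 92
f 90 92 78
f 91 75 93
f 91 93 92
f 92 93 94
f 92 94 78
f 93 75 76
f 93 76 94
f 94 76 77
f 94 77 78

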